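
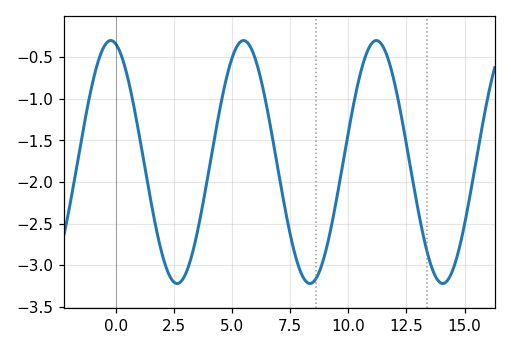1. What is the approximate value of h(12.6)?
-1.7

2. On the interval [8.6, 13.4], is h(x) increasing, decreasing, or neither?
neither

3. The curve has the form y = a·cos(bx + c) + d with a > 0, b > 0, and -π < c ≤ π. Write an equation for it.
y = 1.46cos(1.1x + 0.24) - 1.76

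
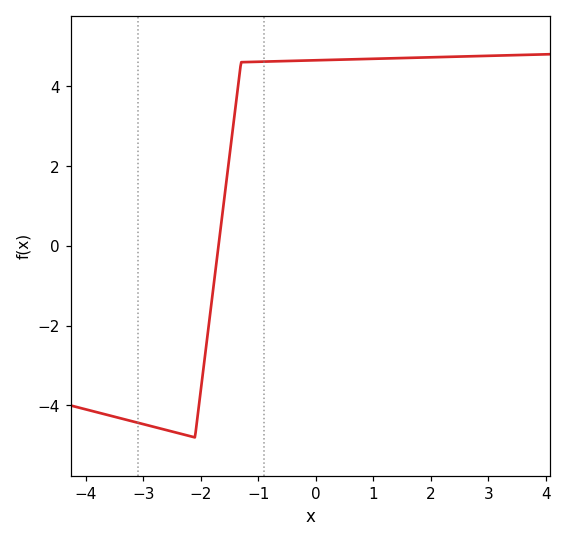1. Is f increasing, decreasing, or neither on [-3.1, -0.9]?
neither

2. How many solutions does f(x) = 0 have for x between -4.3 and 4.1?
1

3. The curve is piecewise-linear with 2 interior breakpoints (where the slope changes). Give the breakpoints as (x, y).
(-2.1, -4.8); (-1.3, 4.6)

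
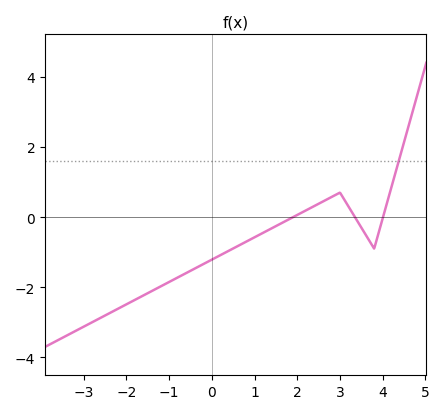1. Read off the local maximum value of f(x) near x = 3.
0.6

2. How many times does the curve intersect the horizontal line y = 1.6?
1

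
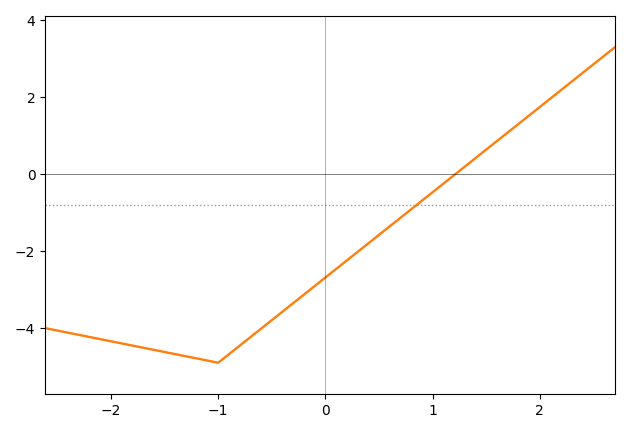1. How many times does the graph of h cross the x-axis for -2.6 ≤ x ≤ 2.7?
1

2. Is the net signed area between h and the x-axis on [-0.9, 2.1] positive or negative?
negative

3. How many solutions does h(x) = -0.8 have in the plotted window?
1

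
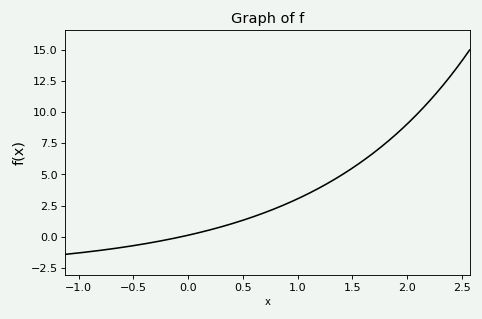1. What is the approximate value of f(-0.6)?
-0.852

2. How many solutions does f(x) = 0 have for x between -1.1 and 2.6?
1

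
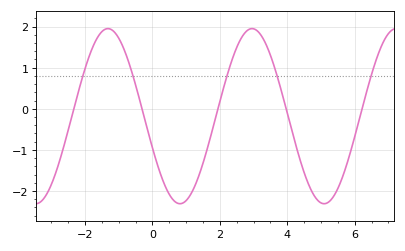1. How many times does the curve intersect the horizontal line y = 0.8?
5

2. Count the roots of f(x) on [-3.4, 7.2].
5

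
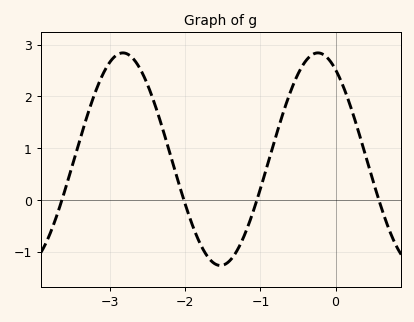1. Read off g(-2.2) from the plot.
0.877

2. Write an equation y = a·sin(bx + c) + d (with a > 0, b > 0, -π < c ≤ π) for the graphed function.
y = 2.05sin(2.42x + 2.14) + 0.79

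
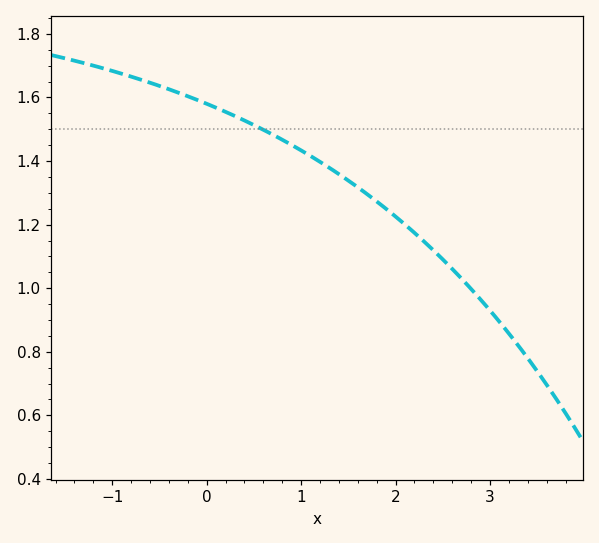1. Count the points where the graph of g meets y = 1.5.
1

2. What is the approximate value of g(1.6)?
1.32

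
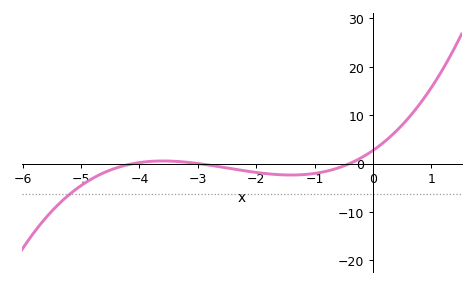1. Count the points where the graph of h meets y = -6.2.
1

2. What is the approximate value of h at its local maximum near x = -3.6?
1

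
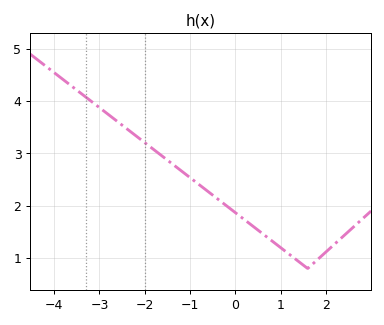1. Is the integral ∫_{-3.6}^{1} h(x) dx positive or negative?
positive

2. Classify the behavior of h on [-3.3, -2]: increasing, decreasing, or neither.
decreasing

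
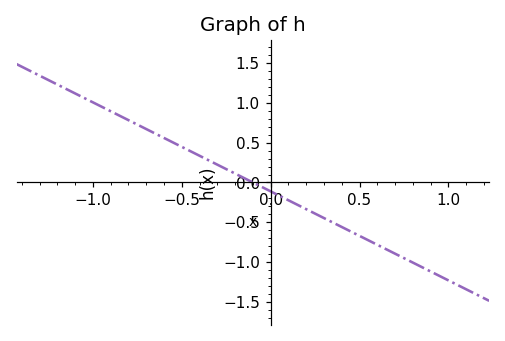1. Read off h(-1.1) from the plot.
1.12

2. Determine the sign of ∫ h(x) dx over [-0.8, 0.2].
positive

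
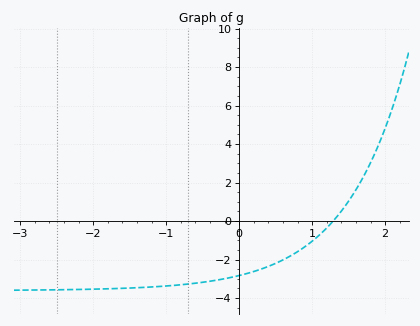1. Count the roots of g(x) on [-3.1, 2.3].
1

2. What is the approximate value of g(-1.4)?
-3.46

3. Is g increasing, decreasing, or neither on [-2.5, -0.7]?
increasing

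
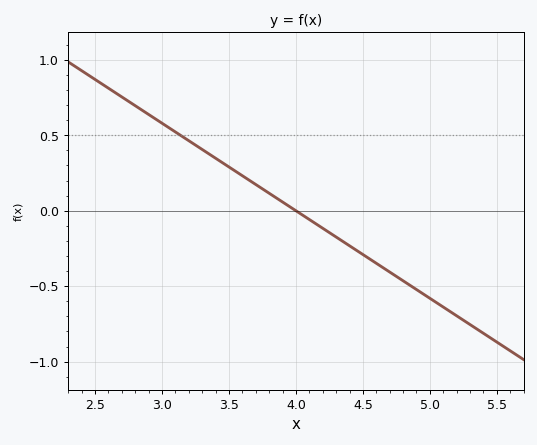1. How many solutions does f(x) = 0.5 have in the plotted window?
1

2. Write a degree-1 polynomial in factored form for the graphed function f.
y = -0.58(x - 4)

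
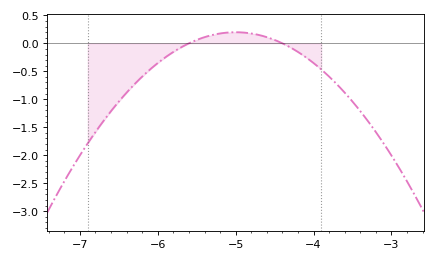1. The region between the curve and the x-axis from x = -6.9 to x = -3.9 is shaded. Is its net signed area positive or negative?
negative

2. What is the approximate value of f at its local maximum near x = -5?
0.2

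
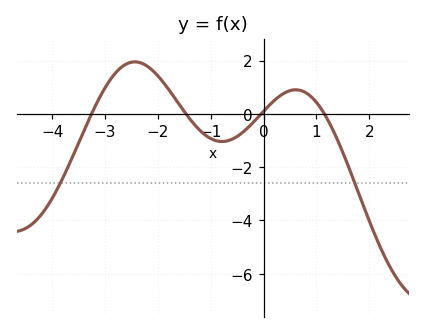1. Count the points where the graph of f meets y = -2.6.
2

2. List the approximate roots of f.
-3.26, -1.47, -0.046, 1.15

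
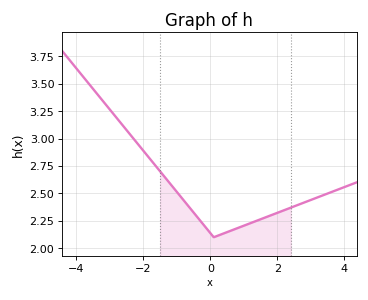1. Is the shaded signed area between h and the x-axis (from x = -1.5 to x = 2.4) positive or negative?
positive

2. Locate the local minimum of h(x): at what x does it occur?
0.1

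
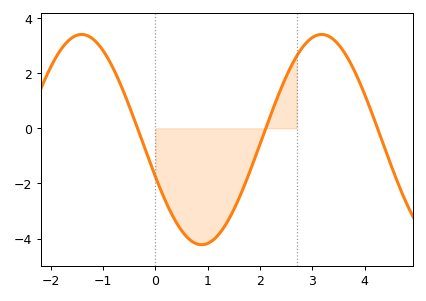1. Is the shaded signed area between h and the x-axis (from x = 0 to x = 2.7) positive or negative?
negative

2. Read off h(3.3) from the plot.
3.34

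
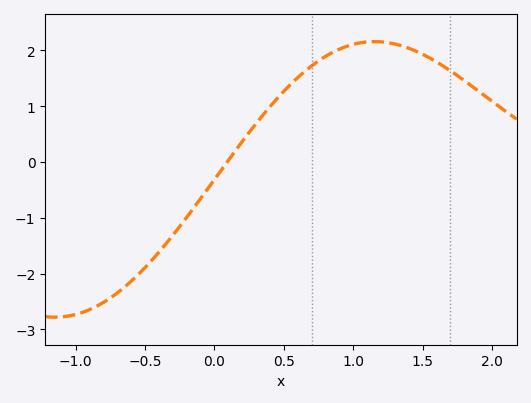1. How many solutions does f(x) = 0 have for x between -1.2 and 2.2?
1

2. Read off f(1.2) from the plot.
2.2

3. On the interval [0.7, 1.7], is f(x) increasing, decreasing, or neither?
neither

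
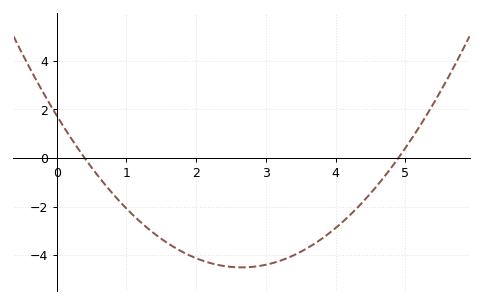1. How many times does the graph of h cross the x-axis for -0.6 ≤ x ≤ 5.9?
2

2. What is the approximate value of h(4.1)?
-2.63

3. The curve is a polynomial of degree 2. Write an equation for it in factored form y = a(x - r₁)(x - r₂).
y = 0.89(x - 0.4)(x - 4.9)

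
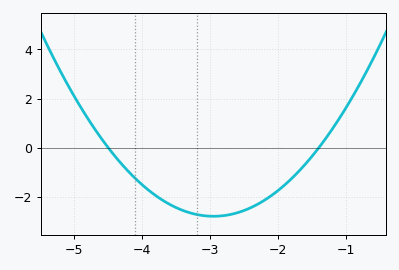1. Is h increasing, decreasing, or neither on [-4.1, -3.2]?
decreasing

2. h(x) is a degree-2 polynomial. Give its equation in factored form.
y = 1.16(x + 4.5)(x + 1.4)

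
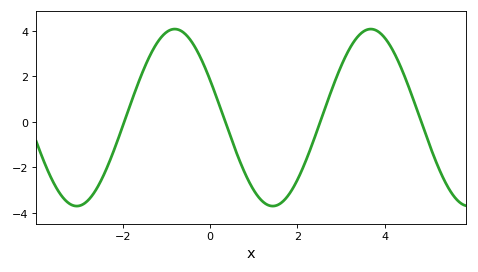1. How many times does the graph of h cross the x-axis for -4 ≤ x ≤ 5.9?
4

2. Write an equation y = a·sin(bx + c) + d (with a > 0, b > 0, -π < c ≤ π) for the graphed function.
y = 3.89sin(1.4x + 2.7) + 0.19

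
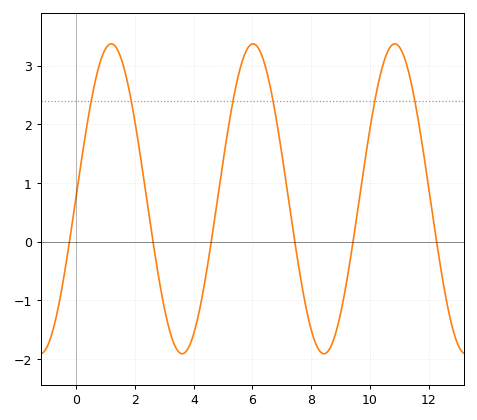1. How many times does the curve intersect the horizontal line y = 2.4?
6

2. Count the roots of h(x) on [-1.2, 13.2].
6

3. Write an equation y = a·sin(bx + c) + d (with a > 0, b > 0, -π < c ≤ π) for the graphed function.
y = 2.64sin(1.3x + 0.03) + 0.73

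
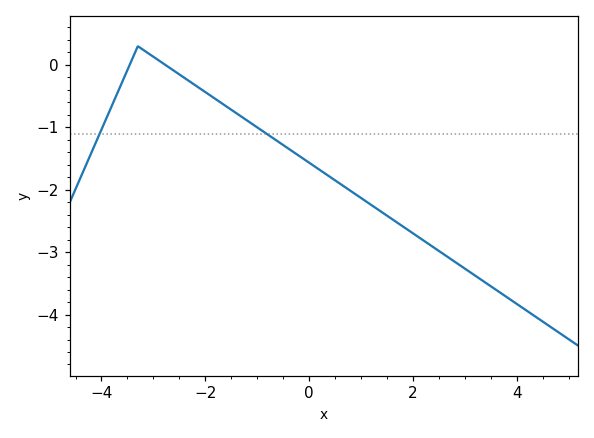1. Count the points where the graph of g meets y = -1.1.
2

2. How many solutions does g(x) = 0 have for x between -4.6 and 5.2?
2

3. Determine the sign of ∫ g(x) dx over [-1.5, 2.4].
negative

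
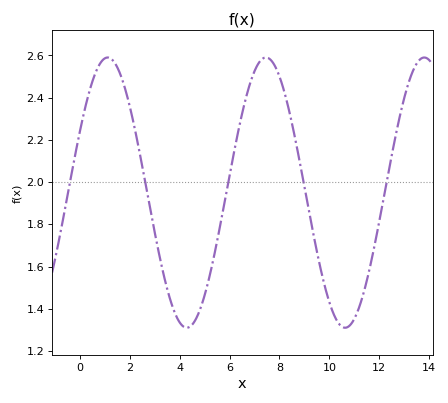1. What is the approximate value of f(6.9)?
2.5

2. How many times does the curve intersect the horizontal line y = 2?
5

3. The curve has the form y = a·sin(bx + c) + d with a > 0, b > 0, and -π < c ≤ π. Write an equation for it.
y = 0.64sin(0.99x + 0.47) + 1.95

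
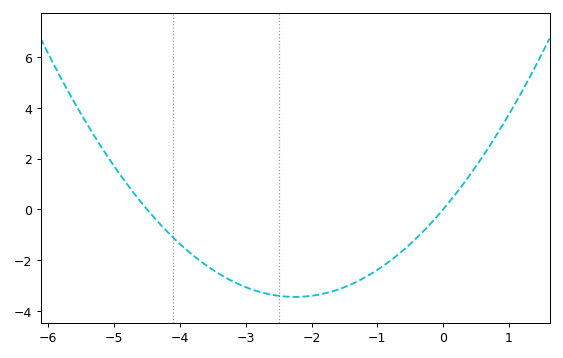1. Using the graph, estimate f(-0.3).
-0.8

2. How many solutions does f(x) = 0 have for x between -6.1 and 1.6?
2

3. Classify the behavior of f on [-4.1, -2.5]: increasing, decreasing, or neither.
decreasing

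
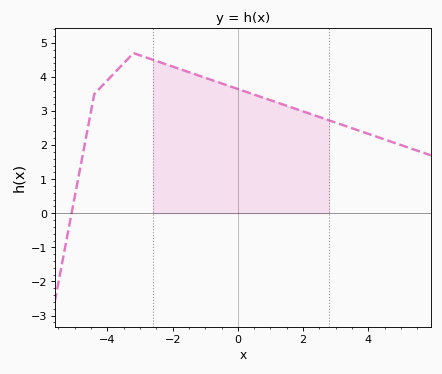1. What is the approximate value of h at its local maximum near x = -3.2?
4.7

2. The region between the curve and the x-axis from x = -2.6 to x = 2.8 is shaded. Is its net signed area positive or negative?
positive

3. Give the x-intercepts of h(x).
-5.1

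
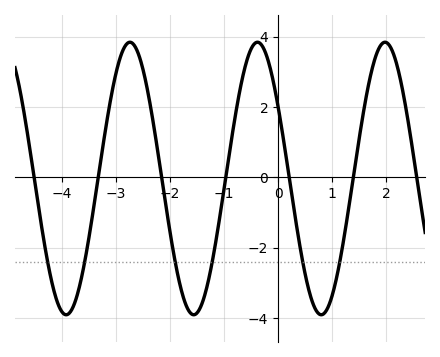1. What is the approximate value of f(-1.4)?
-3.55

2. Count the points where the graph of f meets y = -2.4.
6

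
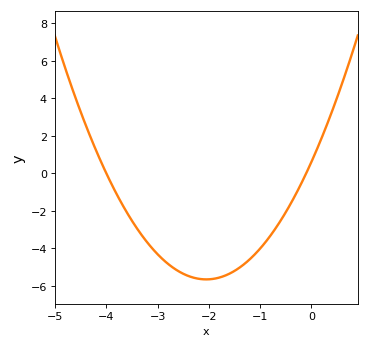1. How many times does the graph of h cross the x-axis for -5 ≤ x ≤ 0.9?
2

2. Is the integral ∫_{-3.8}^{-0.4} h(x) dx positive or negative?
negative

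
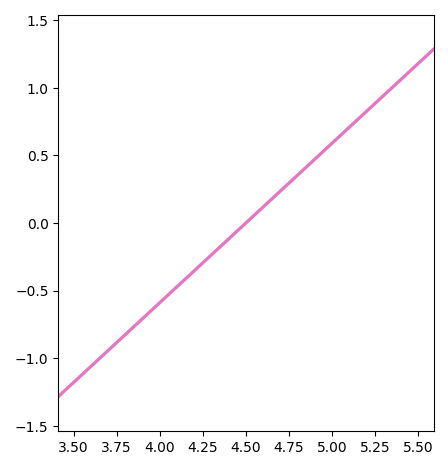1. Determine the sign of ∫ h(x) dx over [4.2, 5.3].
positive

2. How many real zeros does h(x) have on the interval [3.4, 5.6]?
1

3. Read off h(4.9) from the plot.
0.472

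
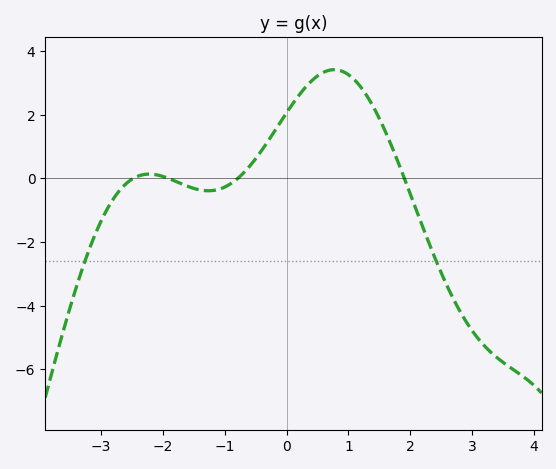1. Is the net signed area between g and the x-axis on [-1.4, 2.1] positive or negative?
positive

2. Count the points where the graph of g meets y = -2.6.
2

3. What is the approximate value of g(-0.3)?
1.17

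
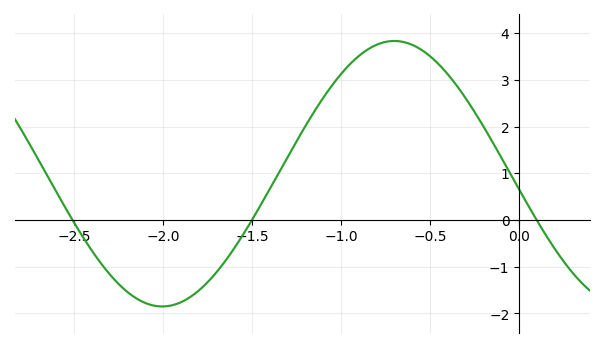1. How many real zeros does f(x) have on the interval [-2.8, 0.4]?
3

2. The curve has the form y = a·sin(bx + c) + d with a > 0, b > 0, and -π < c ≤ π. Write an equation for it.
y = 2.84sin(2.41x - 3.02) + 0.99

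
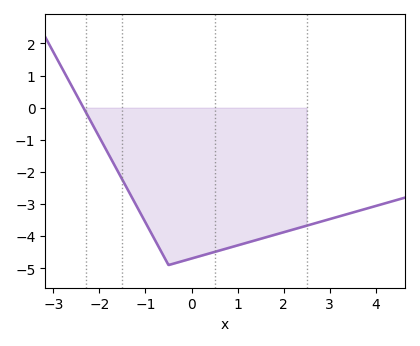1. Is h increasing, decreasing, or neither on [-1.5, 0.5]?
neither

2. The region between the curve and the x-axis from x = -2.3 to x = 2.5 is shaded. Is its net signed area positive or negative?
negative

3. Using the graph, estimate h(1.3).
-4.2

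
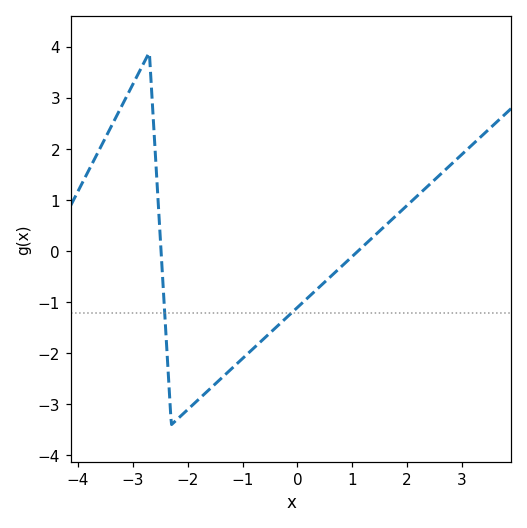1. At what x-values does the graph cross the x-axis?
-2.4, 1.2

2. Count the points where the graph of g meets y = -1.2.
2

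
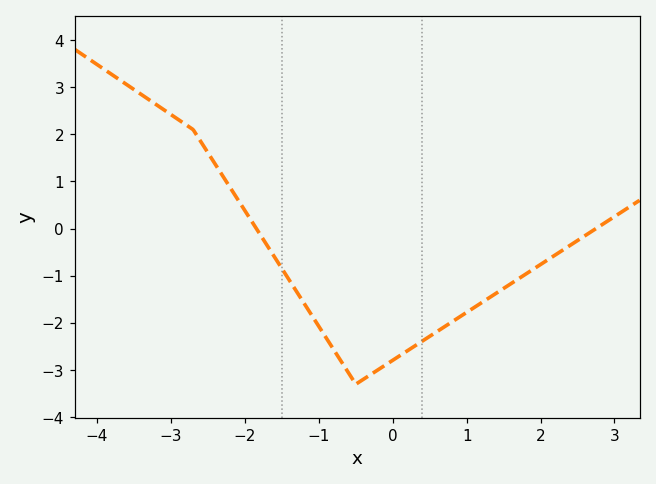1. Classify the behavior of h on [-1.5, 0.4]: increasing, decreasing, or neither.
neither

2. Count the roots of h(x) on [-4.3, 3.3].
2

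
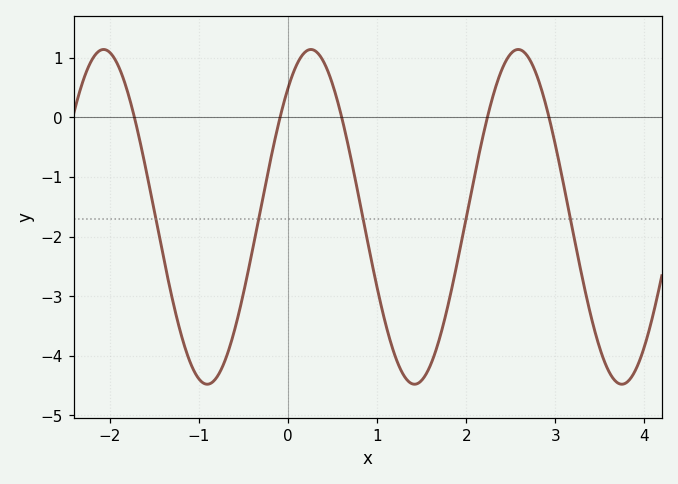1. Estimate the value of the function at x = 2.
-1.68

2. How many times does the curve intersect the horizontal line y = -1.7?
5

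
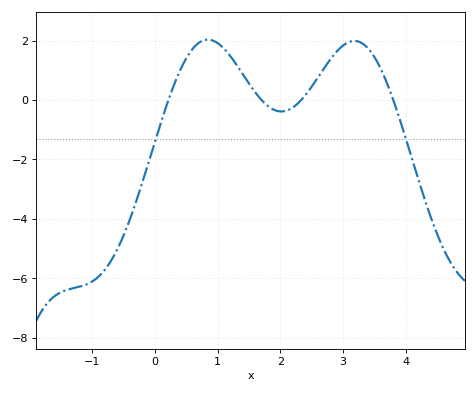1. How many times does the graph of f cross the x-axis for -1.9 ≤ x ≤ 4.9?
4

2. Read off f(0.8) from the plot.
2.02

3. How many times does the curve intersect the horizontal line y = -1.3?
2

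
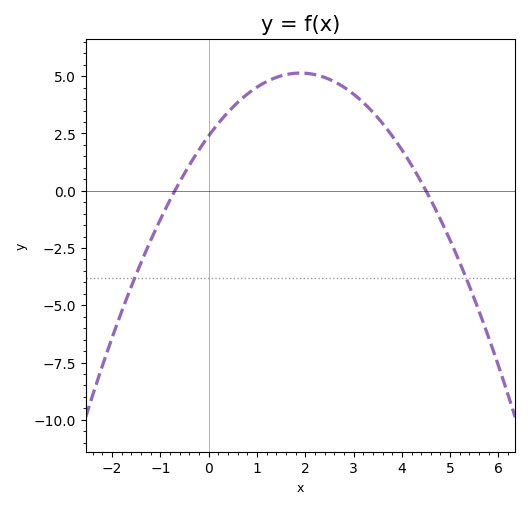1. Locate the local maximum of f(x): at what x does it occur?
1.9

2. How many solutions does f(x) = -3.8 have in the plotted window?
2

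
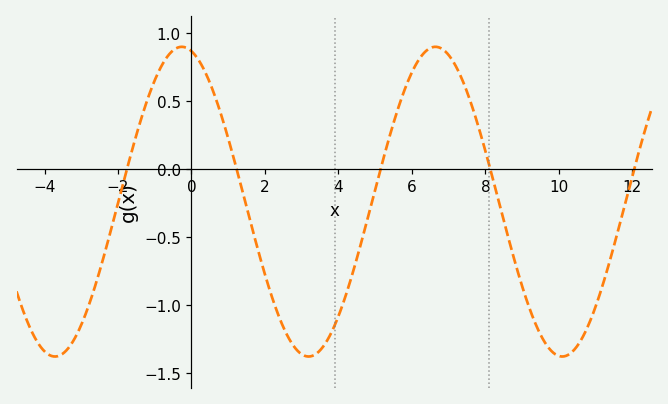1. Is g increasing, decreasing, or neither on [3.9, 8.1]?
neither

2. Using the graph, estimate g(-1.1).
0.6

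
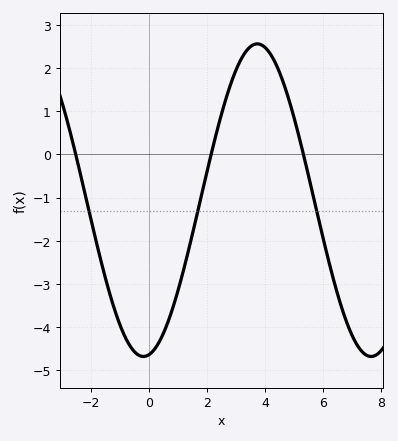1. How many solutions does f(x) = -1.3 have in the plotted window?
3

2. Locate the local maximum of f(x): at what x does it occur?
3.8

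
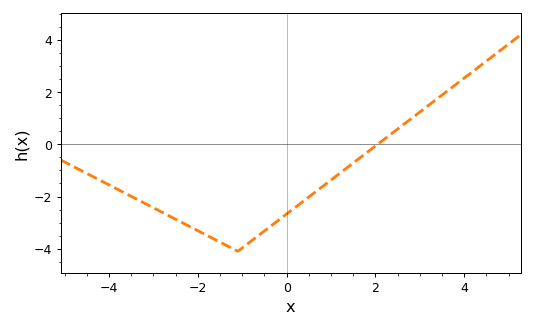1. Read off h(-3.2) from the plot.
-2.2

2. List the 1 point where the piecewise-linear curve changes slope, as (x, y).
(-1.1, -4.1)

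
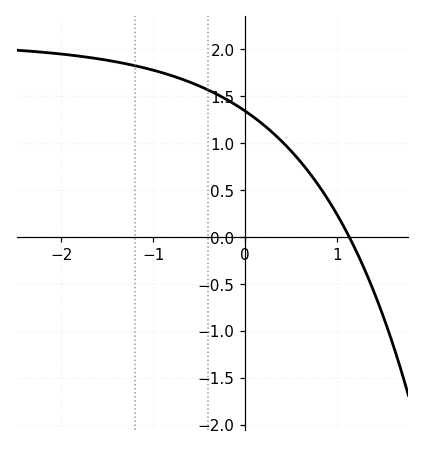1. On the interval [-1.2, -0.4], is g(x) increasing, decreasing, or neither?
decreasing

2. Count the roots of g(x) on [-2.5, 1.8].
1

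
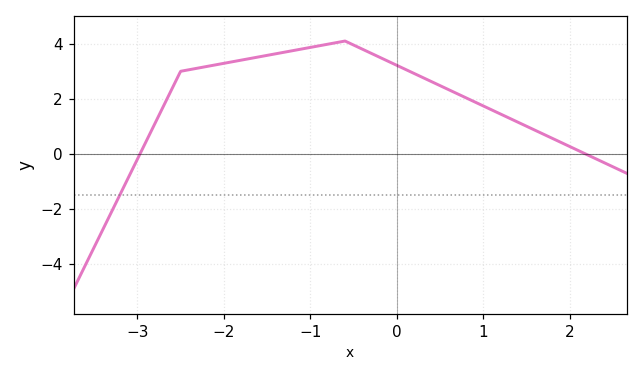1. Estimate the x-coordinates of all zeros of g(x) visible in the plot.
-2.97, 2.18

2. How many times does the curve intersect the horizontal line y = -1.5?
1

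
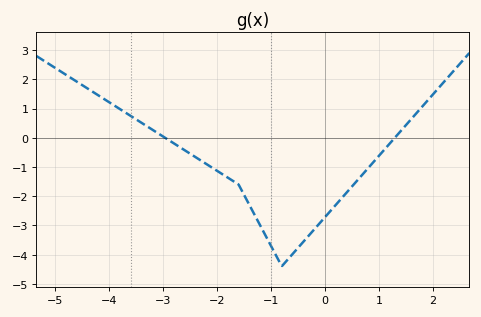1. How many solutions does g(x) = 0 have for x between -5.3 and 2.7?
2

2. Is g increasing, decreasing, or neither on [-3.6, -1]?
decreasing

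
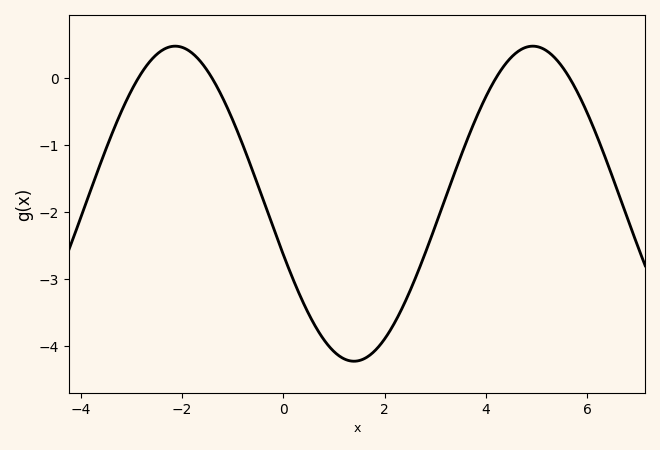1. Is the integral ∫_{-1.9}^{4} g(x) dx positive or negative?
negative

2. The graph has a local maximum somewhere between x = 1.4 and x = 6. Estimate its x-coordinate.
5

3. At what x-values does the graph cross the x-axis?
-2.8, -1.4, 4.2, 5.6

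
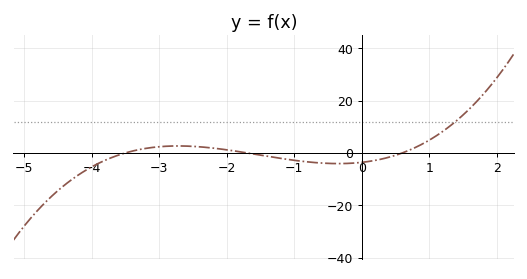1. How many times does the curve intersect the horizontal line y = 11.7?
1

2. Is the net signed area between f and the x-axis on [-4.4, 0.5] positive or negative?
negative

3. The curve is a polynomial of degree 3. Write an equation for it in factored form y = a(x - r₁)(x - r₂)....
y = 1.01(x + 3.5)(x + 1.7)(x - 0.6)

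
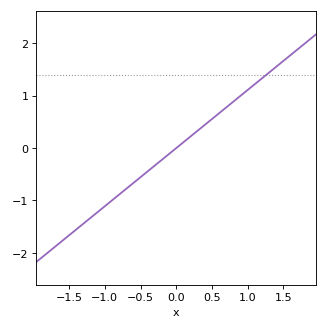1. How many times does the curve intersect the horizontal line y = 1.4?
1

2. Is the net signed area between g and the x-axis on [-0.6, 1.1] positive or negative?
positive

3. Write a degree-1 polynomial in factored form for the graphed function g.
y = 1.11(x - 0)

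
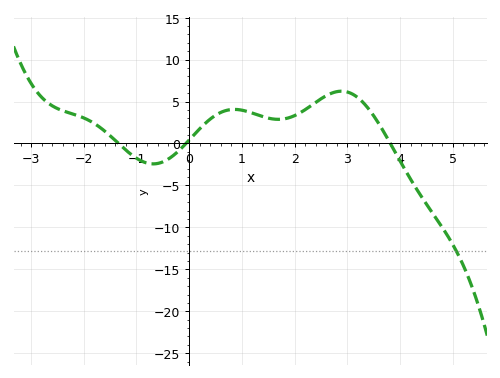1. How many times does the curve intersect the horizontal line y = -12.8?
1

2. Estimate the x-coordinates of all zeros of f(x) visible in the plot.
-1.4, 0, 3.8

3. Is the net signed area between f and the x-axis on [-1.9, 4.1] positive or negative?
positive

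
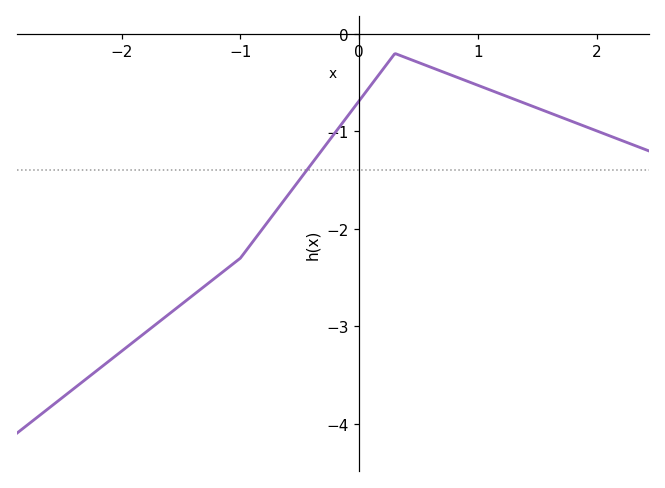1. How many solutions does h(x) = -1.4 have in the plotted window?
1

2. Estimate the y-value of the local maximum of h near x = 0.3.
-0.2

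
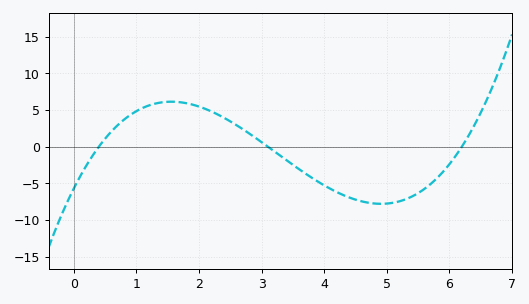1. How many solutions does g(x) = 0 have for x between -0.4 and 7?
3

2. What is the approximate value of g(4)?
-5.27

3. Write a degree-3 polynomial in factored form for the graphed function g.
y = 0.74(x - 0.4)(x - 3.1)(x - 6.2)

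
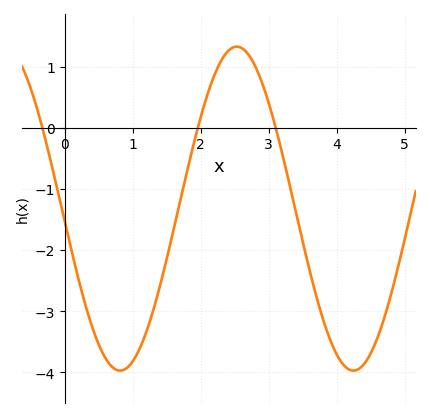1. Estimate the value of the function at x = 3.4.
-1.4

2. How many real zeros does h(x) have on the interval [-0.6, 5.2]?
3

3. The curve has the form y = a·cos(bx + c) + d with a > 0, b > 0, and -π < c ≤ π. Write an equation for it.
y = 2.65cos(1.8x + 1.7) - 1.32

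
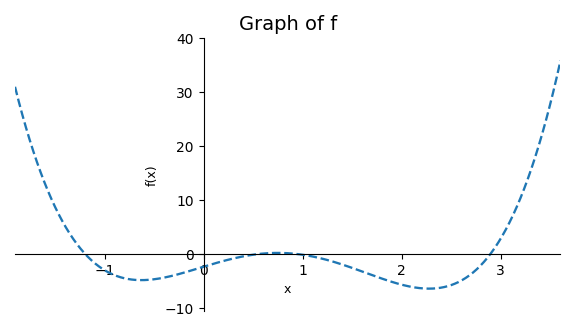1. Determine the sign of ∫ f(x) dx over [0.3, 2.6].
negative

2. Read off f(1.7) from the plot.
-4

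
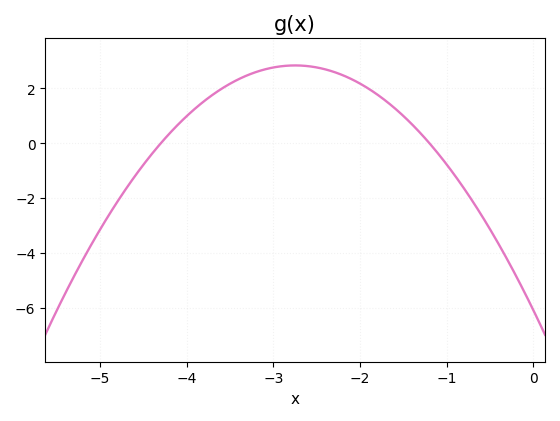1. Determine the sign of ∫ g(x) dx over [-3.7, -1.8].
positive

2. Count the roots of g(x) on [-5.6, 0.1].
2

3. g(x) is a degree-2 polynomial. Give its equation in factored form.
y = -1.18(x + 4.3)(x + 1.2)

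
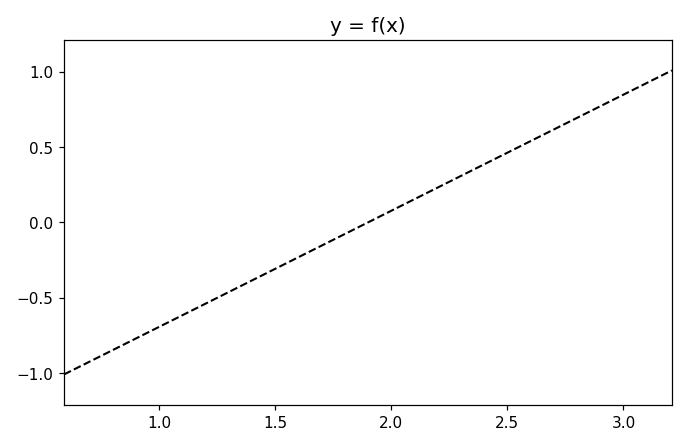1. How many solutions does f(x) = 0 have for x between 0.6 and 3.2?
1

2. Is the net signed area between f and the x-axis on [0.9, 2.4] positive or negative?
negative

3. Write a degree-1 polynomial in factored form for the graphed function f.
y = 0.77(x - 1.9)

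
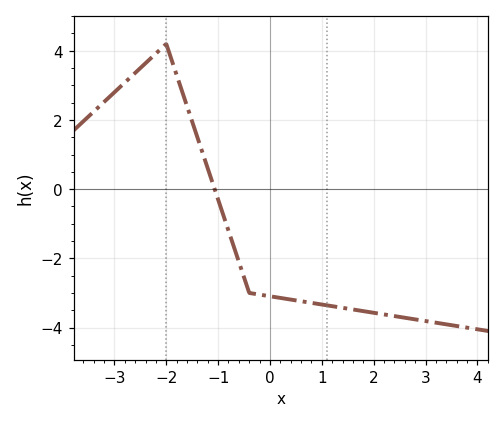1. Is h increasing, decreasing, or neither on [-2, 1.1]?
decreasing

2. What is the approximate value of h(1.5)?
-3.4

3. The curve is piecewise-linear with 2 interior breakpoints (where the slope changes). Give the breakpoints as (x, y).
(-2, 4.2); (-0.4, -3)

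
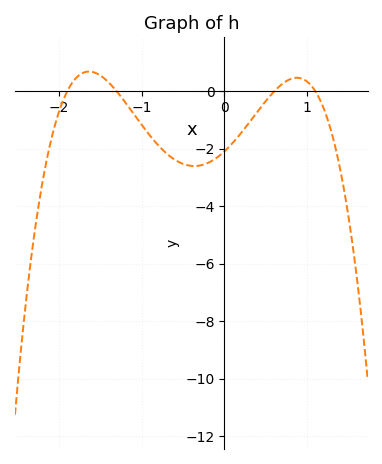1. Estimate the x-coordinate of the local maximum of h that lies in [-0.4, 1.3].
0.9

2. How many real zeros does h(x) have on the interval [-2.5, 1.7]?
4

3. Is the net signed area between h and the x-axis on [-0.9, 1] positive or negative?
negative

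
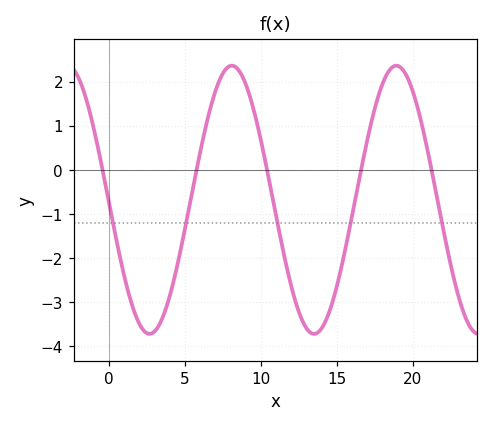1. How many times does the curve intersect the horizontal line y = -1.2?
5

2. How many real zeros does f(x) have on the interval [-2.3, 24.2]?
5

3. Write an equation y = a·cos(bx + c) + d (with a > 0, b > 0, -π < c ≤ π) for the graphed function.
y = 3.04cos(0.58x + 1.6) - 0.68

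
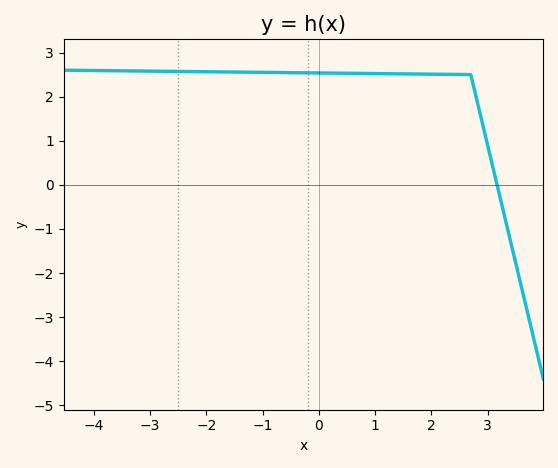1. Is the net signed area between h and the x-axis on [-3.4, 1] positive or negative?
positive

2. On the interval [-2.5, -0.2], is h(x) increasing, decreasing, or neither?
decreasing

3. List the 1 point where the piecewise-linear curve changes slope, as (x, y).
(2.7, 2.5)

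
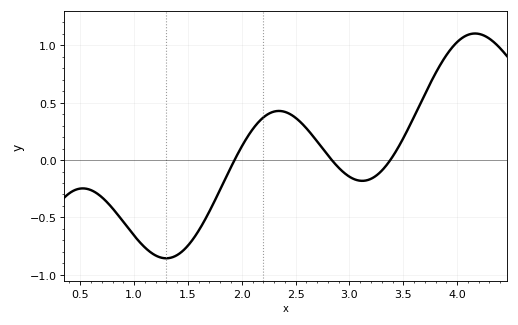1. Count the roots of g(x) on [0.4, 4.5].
3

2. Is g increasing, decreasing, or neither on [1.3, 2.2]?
increasing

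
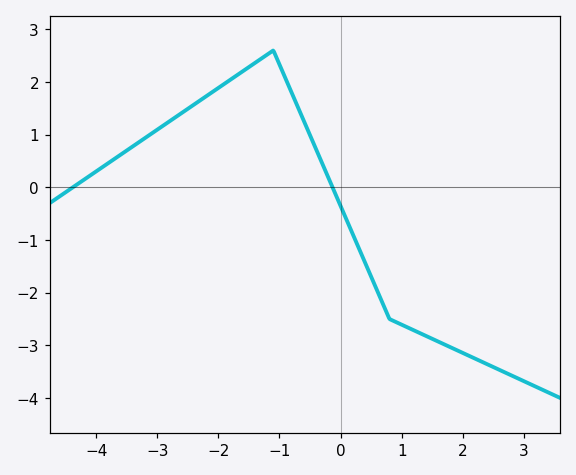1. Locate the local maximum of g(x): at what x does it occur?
-1.1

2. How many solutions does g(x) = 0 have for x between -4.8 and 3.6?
2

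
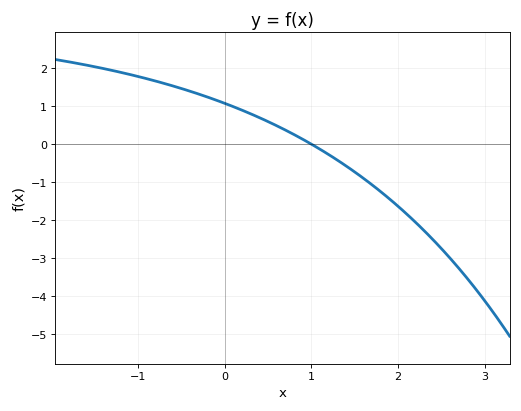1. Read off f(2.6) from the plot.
-3.01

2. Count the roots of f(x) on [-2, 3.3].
1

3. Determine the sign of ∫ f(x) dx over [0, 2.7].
negative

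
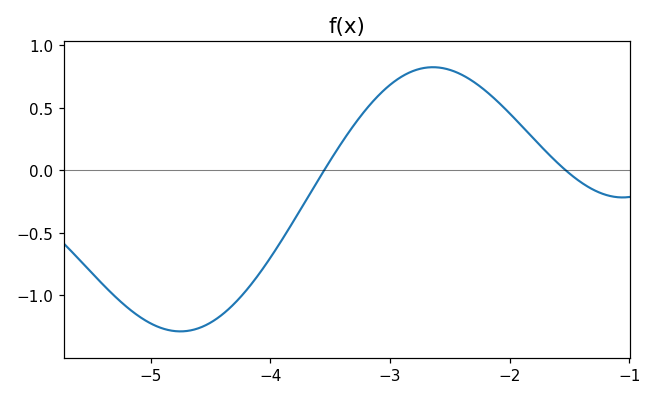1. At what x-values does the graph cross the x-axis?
-3.6, -1.5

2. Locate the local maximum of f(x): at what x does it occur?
-2.6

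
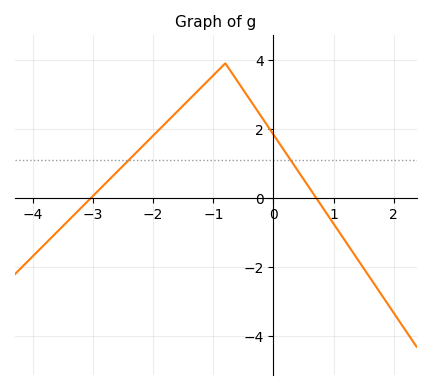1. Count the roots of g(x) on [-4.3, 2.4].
2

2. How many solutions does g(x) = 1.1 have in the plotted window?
2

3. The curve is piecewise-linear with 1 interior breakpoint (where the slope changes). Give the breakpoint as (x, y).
(-0.8, 3.9)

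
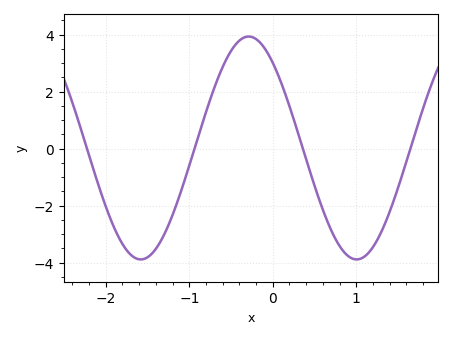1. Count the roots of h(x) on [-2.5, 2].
4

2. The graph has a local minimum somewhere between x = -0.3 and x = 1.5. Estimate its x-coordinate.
1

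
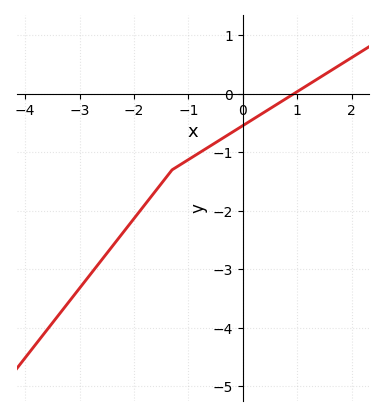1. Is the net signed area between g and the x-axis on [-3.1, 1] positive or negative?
negative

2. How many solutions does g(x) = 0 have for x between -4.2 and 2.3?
1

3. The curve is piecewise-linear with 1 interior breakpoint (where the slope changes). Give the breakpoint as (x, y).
(-1.3, -1.3)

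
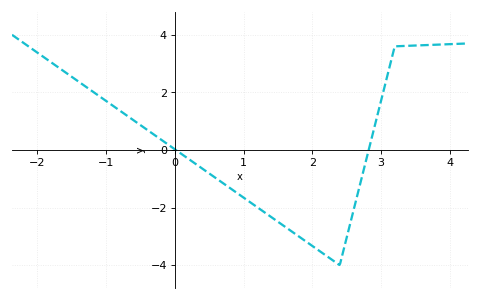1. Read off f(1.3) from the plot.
-2.2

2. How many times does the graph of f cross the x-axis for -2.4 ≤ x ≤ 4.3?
2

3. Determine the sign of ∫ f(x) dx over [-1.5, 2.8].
negative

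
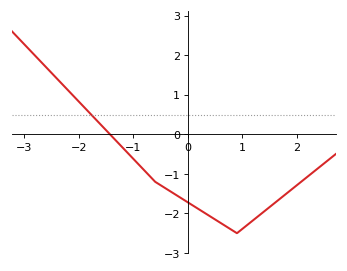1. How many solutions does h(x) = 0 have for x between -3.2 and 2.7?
1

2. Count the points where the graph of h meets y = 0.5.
1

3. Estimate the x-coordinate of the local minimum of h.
0.901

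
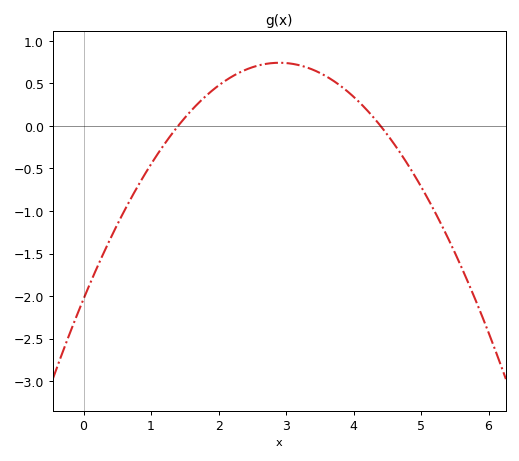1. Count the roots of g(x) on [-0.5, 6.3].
2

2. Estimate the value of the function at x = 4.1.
0.25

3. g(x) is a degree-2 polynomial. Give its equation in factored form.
y = -0.33(x - 1.4)(x - 4.4)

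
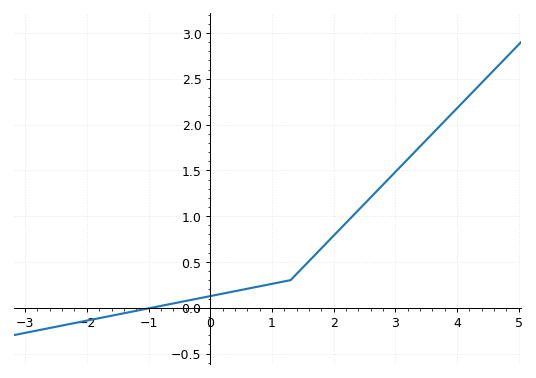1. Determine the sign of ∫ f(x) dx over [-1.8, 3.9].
positive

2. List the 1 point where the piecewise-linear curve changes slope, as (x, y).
(1.3, 0.3)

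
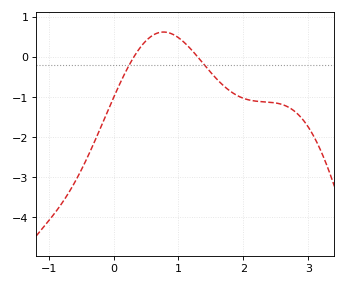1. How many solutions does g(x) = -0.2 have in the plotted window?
2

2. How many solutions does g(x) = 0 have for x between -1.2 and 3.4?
2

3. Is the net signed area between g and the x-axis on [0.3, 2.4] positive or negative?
negative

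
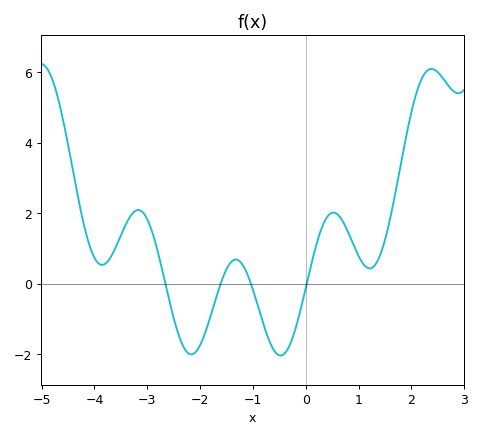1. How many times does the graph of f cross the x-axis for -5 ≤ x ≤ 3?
4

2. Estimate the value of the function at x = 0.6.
2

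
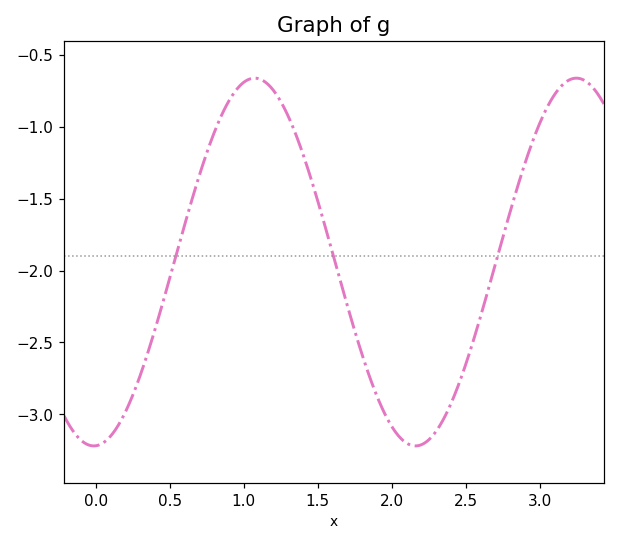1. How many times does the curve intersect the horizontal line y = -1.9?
3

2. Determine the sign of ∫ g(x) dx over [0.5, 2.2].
negative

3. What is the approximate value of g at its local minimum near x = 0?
-3.2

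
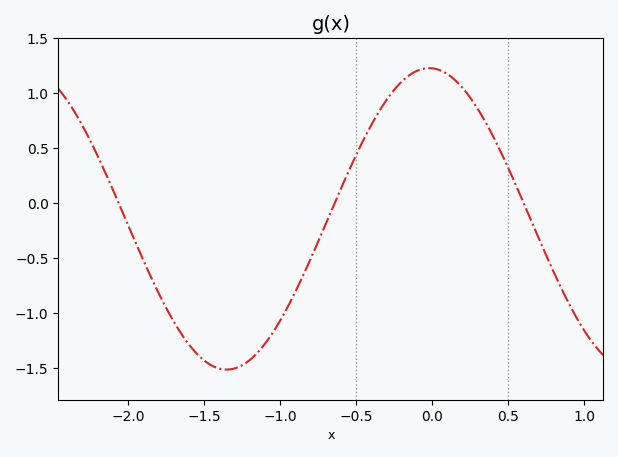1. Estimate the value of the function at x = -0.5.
0.45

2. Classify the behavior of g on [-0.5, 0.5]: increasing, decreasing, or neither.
neither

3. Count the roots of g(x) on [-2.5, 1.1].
3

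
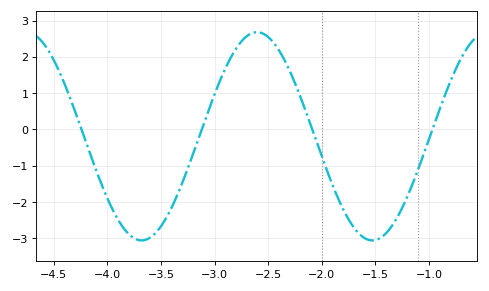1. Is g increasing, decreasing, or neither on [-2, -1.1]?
neither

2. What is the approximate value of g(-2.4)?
2.2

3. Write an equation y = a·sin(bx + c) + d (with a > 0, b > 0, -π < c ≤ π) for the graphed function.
y = 2.87sin(2.9x + 2.9) - 0.19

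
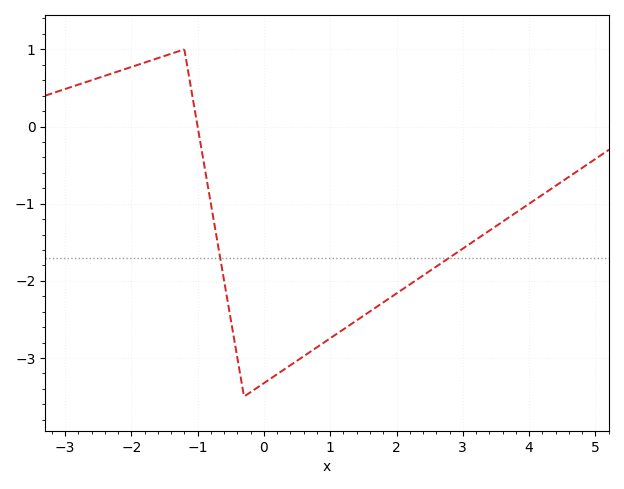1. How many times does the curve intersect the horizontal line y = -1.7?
2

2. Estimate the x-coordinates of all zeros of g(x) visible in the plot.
-1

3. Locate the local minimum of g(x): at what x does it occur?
-0.2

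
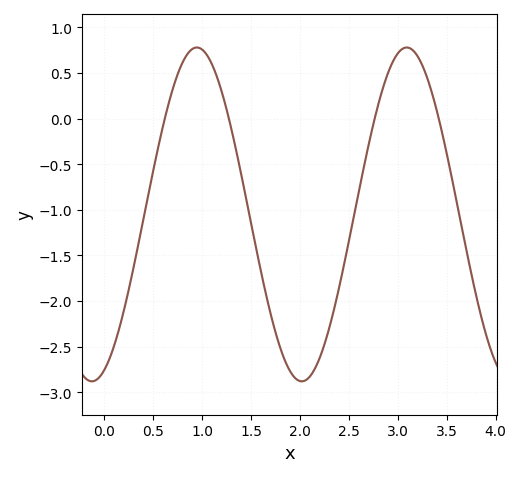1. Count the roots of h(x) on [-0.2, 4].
4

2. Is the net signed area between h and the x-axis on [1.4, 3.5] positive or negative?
negative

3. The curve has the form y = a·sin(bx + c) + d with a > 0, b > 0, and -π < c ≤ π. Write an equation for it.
y = 1.83sin(2.93x - 1.2) - 1.05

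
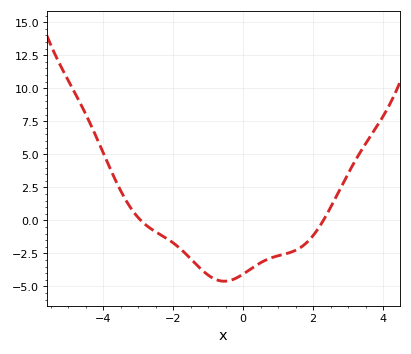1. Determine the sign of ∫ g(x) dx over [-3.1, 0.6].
negative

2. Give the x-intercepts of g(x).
-3, 2.2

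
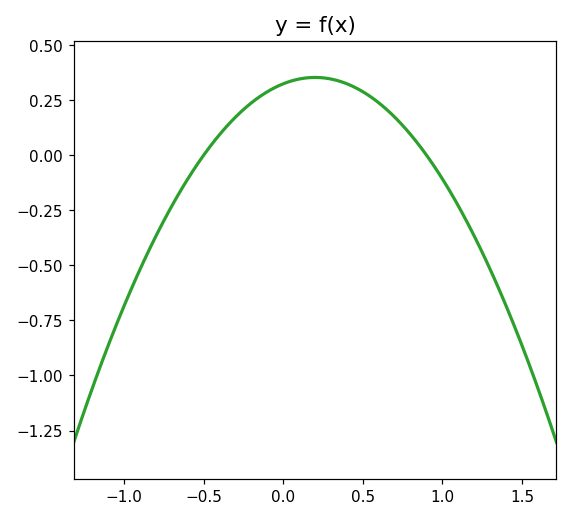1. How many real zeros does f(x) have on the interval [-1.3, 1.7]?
2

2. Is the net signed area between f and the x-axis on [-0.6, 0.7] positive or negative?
positive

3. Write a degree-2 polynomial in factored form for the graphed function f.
y = -0.72(x + 0.5)(x - 0.9)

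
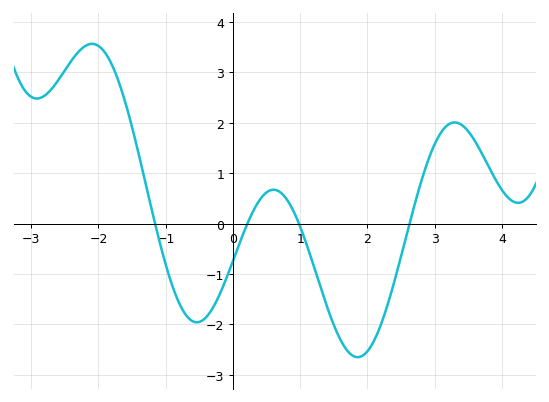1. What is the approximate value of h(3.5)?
1.8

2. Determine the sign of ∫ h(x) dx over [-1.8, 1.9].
negative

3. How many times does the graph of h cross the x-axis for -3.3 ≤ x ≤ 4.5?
4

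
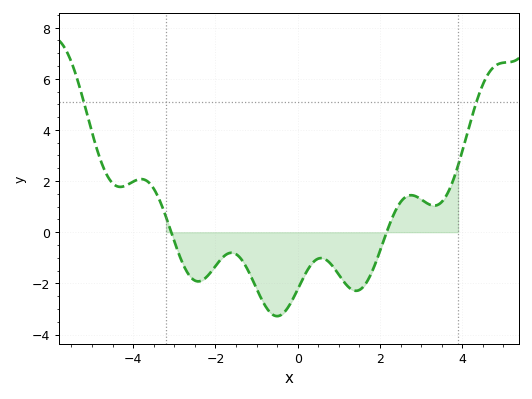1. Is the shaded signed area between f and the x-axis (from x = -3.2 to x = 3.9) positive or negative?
negative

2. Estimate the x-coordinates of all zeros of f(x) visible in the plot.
-3, 2.2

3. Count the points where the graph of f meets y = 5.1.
2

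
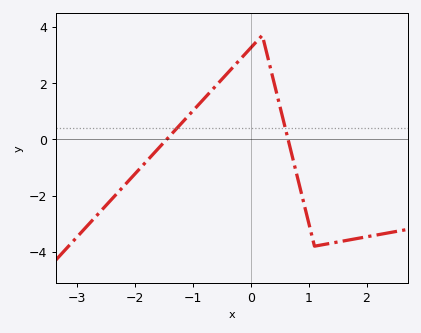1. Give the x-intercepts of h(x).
-1.45, 0.644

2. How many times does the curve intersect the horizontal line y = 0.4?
2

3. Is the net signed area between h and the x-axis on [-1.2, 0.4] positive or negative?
positive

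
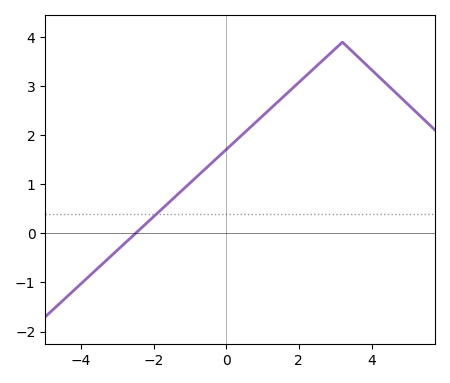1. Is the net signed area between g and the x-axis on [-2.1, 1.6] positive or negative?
positive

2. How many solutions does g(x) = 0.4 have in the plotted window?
1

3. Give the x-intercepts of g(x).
-2.5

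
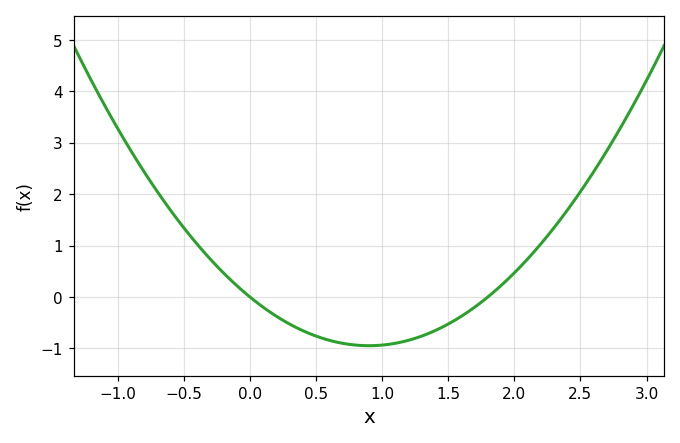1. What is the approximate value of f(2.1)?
0.737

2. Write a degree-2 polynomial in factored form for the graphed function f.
y = 1.17(x - 0)(x - 1.8)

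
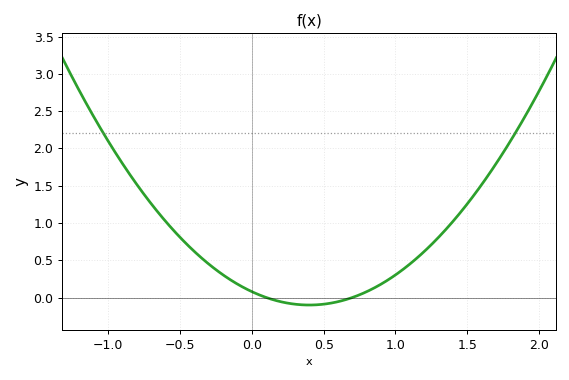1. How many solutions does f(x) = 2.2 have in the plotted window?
2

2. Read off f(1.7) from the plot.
1.8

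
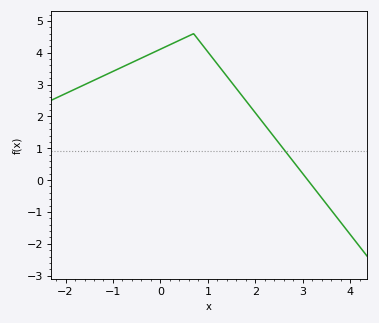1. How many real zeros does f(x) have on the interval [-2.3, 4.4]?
1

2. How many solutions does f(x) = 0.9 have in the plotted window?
1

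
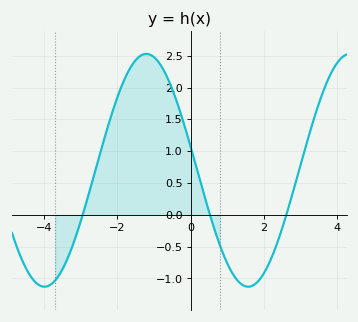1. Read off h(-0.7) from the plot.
2.23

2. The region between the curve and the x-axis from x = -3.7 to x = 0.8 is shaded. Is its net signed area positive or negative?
positive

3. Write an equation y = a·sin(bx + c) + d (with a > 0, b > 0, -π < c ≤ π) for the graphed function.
y = 1.83sin(1.13x + 2.94) + 0.7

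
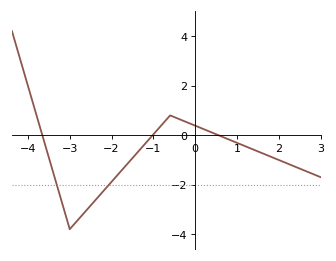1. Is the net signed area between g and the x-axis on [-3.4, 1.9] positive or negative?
negative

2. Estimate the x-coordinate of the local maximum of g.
-0.6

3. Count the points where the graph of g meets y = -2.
2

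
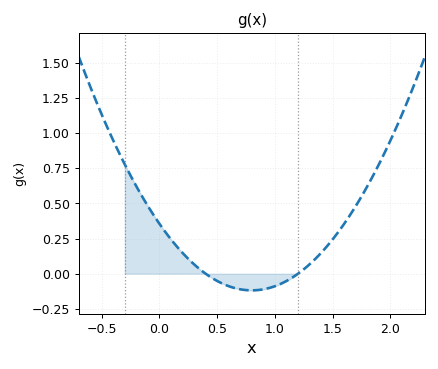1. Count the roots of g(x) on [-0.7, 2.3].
2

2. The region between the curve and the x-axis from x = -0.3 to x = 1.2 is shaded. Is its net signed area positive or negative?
positive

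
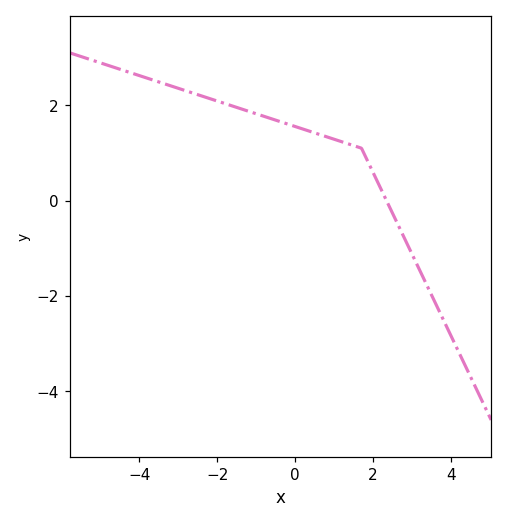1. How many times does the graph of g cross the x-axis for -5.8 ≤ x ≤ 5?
1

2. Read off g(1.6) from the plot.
1.13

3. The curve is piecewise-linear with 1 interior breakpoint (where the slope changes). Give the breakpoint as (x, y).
(1.7, 1.1)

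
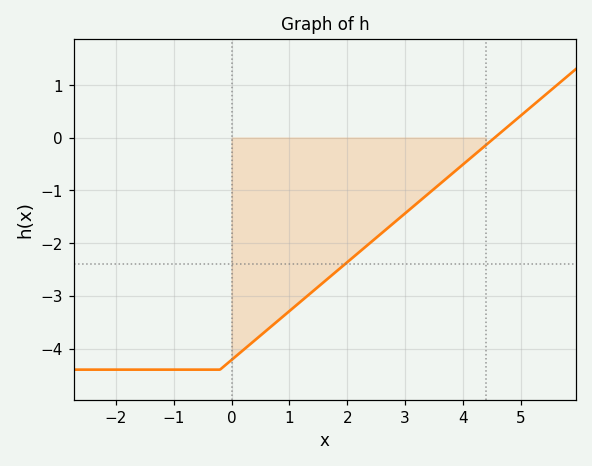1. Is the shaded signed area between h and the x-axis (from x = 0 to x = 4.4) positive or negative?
negative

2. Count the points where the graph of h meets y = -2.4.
1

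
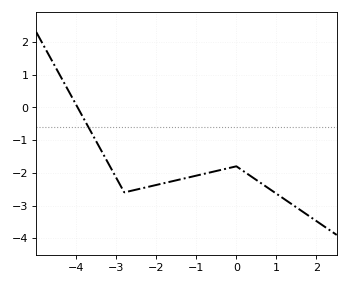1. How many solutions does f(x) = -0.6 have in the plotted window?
1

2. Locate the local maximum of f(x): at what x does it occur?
0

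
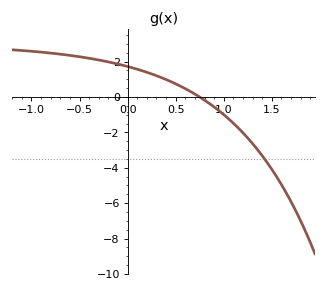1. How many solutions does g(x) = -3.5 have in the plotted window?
1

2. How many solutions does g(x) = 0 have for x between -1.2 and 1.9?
1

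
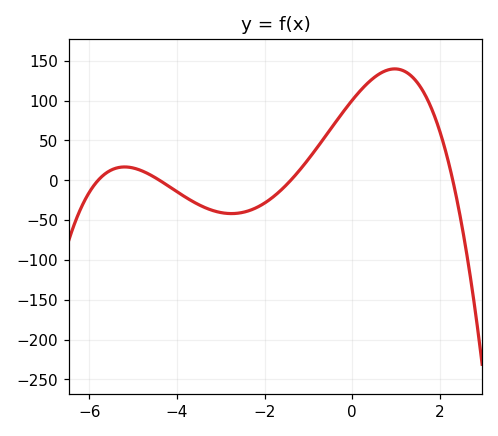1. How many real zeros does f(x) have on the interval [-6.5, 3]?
4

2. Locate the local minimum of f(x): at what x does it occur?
-2.76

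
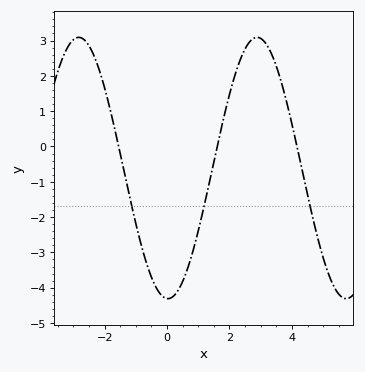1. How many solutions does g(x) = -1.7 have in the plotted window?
3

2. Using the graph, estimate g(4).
0.6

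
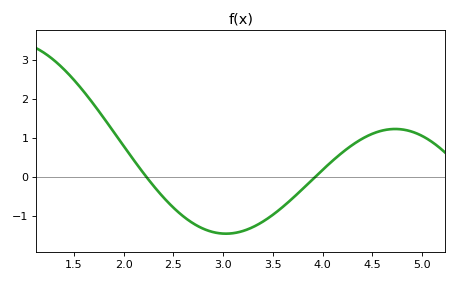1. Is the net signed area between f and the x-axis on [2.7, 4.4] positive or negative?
negative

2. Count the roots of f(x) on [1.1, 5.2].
2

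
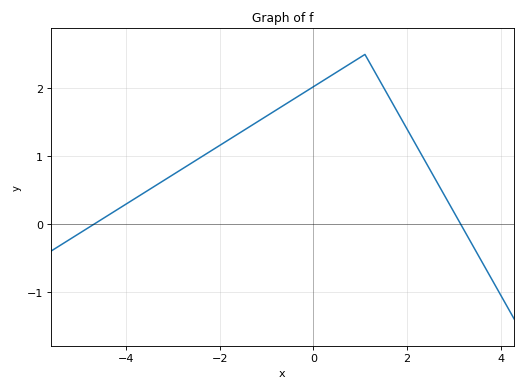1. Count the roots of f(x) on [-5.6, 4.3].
2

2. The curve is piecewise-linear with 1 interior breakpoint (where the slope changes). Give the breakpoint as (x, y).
(1.1, 2.5)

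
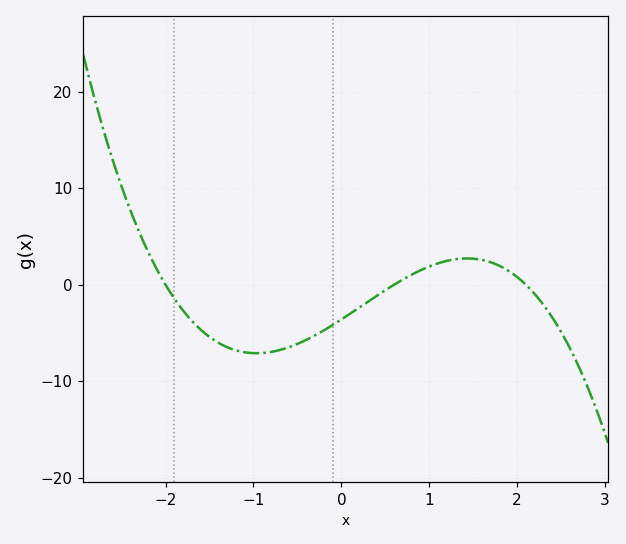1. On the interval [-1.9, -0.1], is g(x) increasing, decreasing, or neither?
neither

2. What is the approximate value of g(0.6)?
0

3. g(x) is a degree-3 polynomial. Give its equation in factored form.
y = -1.43(x + 2)(x - 0.6)(x - 2.1)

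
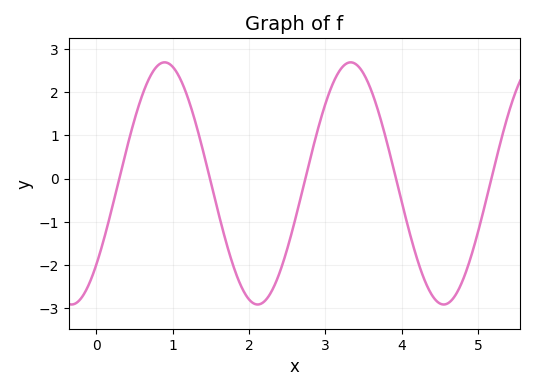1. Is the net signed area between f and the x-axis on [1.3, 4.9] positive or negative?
negative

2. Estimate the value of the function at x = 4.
-0.5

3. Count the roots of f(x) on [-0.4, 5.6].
5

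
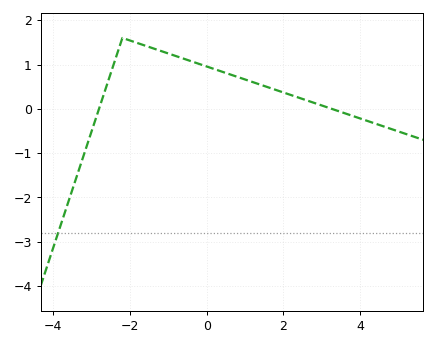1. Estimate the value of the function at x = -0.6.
1.1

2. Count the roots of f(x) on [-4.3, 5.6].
2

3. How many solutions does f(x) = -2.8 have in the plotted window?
1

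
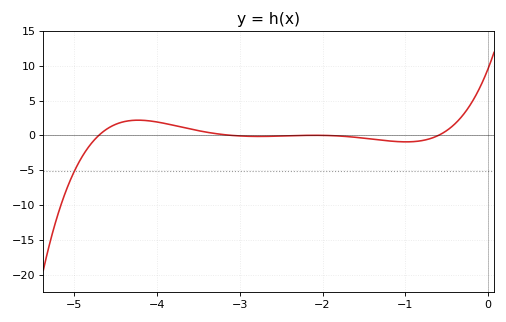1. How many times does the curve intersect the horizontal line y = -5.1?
1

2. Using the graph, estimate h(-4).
2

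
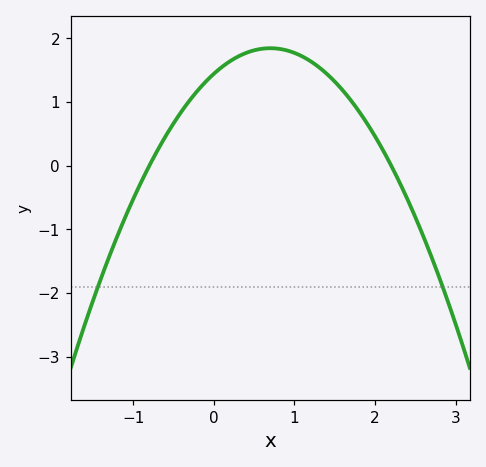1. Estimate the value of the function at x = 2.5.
-0.812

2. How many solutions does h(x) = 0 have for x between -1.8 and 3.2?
2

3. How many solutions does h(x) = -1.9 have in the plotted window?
2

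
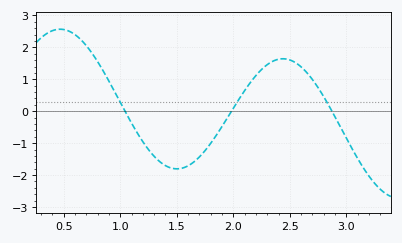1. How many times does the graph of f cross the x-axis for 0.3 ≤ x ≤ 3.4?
3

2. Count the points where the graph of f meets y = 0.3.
3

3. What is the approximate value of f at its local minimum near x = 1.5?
-1.8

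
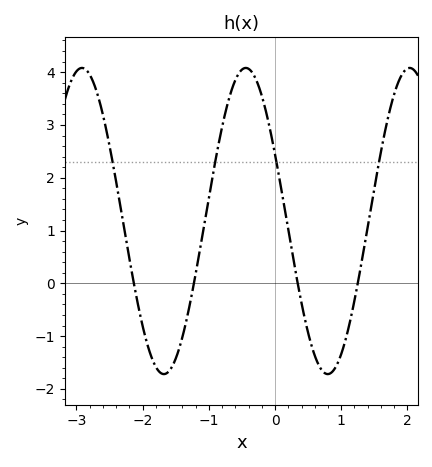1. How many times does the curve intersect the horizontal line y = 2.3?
4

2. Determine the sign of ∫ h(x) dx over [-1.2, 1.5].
positive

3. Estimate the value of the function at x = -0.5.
4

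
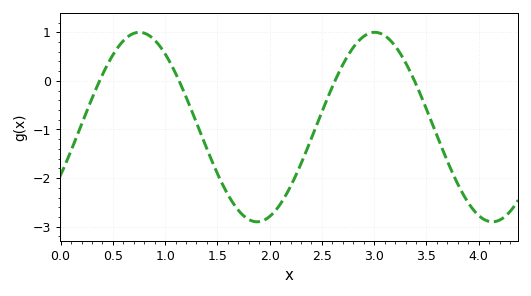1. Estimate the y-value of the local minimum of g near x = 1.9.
-2.9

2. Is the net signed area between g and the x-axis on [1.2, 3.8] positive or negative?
negative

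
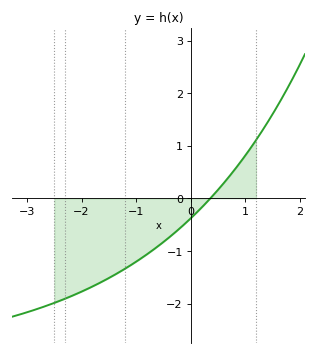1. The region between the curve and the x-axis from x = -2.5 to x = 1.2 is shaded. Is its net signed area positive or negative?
negative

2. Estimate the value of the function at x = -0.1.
-0.477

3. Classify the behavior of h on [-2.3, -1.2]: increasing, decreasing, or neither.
increasing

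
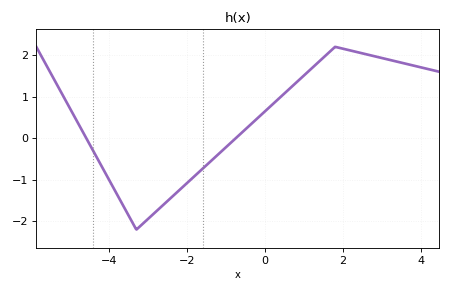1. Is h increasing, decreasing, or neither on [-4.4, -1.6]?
neither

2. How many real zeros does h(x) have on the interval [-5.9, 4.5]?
2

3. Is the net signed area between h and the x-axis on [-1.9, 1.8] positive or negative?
positive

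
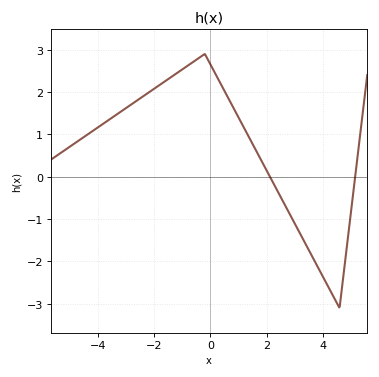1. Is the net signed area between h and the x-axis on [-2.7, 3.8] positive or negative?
positive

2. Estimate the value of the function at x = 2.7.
-0.725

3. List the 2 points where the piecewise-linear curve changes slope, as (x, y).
(-0.2, 2.9); (4.6, -3.1)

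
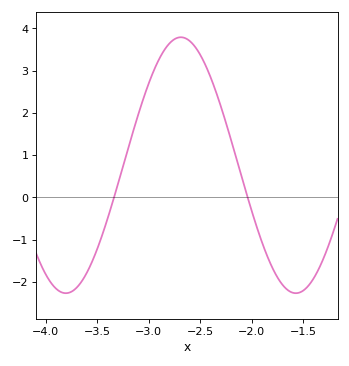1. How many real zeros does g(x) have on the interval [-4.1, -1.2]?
2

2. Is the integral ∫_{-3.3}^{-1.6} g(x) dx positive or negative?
positive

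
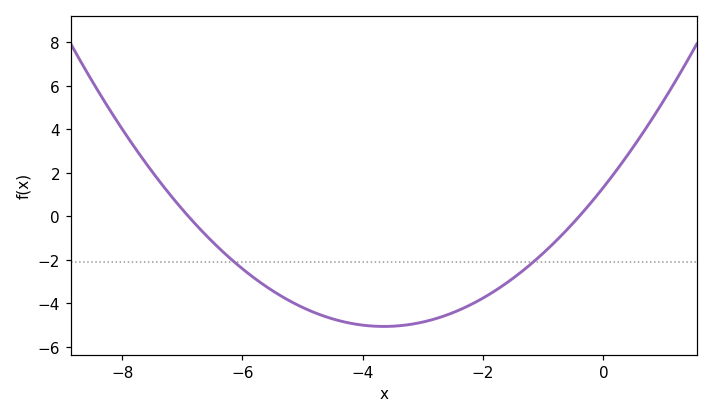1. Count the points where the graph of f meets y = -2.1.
2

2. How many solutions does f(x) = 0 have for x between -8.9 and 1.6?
2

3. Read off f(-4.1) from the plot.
-5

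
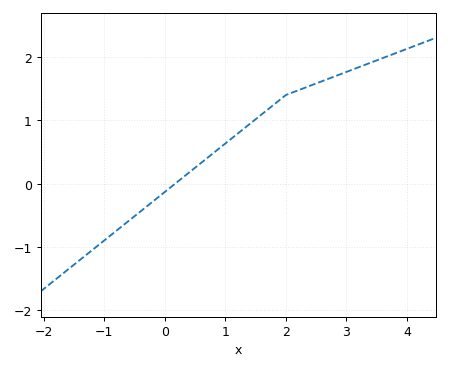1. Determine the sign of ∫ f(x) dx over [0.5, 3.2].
positive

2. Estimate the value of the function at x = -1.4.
-1.2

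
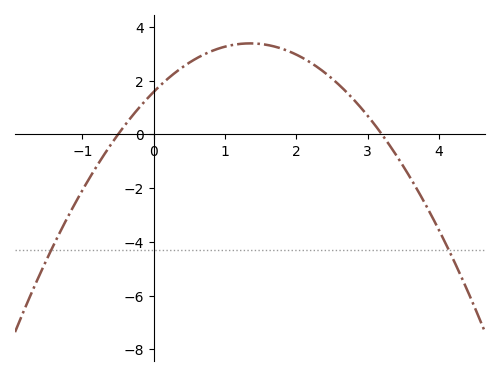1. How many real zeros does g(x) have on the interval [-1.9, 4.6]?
2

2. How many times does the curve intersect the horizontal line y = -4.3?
2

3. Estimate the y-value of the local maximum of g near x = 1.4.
3.4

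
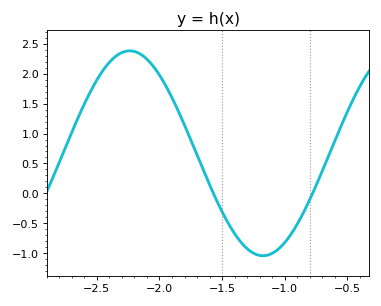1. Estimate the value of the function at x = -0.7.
0.35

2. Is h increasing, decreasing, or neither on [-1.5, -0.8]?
neither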